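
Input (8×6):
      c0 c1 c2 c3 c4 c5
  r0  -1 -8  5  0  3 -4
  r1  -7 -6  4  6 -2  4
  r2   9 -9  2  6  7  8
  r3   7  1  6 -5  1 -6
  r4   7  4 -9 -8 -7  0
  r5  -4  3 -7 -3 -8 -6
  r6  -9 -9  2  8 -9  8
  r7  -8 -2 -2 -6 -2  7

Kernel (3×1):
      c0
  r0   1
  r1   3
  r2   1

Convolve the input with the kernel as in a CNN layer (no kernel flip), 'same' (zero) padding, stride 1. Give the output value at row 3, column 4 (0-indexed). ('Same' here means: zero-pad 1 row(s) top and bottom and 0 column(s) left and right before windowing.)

The receptive field on the zero-padded input at this output position is [7 / 1 / -7]. Elementwise product with the kernel and sum: 7·1 + 1·3 + -7·1.

3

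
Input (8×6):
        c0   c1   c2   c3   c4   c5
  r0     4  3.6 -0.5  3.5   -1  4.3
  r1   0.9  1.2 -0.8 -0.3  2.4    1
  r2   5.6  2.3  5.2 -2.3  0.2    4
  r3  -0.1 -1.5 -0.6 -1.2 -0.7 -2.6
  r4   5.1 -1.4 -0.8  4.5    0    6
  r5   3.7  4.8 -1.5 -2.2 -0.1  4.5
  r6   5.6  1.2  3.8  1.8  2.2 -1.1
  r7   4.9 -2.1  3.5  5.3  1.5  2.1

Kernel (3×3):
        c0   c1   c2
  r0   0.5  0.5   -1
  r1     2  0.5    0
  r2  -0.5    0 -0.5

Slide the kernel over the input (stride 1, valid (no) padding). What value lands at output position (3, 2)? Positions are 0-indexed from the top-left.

1.25

The receptive field on the input at this output position is [-0.6 -1.2 -0.7 / -0.8 4.5 0 / -1.5 -2.2 -0.1]. Elementwise product with the kernel and sum: -0.6·0.5 + -1.2·0.5 + -0.7·-1 + -0.8·2 + 4.5·0.5 + -1.5·-0.5 + -0.1·-0.5.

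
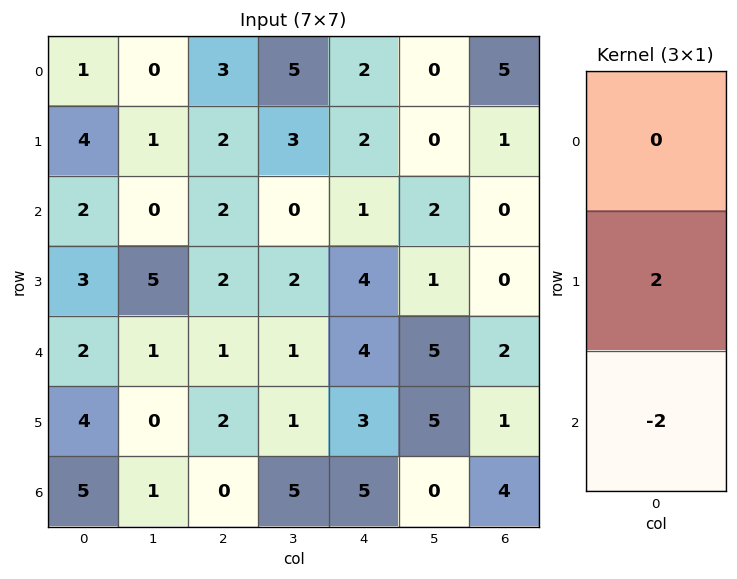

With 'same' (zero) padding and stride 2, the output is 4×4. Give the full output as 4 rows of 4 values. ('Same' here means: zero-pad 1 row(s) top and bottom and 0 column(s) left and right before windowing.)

Output[0,0]: The receptive field on the zero-padded input at this output position is [0 / 1 / 4]. Elementwise product with the kernel and sum: 1·2 + 4·-2.
Output[0,1]: The receptive field on the zero-padded input at this output position is [0 / 3 / 2]. Elementwise product with the kernel and sum: 3·2 + 2·-2.

-6 2 0 8
-2 0 -6 0
-4 -2 2 2
10 0 10 8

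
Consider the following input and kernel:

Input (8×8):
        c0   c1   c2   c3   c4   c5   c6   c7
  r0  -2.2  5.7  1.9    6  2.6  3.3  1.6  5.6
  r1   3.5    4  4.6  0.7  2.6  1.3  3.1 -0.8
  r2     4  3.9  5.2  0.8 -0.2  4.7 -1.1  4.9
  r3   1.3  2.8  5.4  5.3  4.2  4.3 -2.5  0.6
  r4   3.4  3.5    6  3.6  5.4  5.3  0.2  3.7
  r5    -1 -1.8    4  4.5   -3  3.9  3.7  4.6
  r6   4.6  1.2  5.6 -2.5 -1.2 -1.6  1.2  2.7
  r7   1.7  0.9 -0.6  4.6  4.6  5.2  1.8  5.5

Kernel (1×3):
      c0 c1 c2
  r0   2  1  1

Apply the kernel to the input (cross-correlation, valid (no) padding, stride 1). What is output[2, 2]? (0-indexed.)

11

The receptive field on the input at this output position is [5.2 0.8 -0.2]. Elementwise product with the kernel and sum: 5.2·2 + 0.8·1 + -0.2·1.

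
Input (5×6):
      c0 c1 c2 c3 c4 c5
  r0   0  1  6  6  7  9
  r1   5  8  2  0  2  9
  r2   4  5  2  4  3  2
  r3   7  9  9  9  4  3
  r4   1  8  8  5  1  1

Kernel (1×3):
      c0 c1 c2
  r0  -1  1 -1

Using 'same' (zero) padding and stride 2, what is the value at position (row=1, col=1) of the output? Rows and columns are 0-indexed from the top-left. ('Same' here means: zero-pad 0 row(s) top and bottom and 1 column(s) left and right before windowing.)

-7

The receptive field on the zero-padded input at this output position is [5 2 4]. Elementwise product with the kernel and sum: 5·-1 + 2·1 + 4·-1.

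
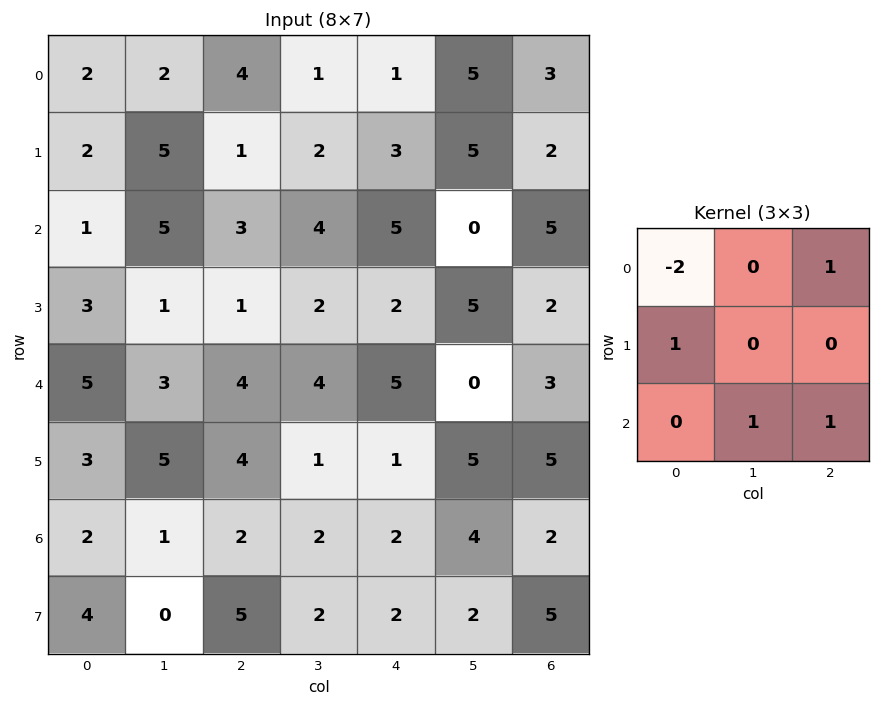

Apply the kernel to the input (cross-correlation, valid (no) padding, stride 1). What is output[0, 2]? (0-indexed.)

The receptive field on the input at this output position is [4 1 1 / 1 2 3 / 3 4 5]. Elementwise product with the kernel and sum: 4·-2 + 1·1 + 1·1 + 4·1 + 5·1.

3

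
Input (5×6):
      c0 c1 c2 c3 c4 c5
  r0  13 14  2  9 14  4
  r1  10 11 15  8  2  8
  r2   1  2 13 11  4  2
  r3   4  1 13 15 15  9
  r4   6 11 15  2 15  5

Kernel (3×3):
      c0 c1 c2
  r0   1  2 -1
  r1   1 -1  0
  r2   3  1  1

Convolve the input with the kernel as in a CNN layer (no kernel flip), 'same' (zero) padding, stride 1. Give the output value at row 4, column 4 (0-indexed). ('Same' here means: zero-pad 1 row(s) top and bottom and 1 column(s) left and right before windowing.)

The receptive field on the zero-padded input at this output position is [15 15 9 / 2 15 5 / 0 0 0]. Elementwise product with the kernel and sum: 15·1 + 15·2 + 9·-1 + 2·1 + 15·-1 + 0·3 + 0·1 + 0·1.

23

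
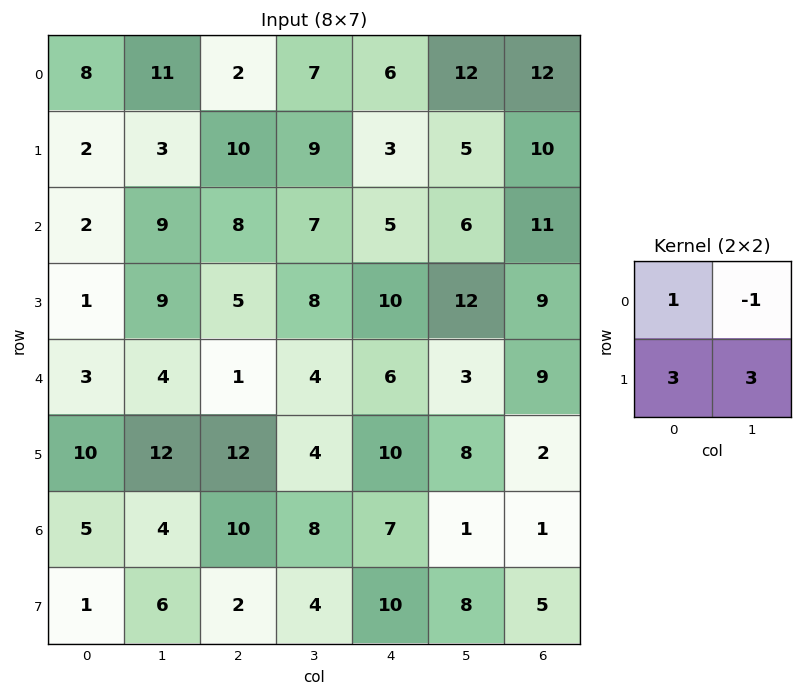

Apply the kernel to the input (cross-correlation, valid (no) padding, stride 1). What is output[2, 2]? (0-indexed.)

The receptive field on the input at this output position is [8 7 / 5 8]. Elementwise product with the kernel and sum: 8·1 + 7·-1 + 5·3 + 8·3.

40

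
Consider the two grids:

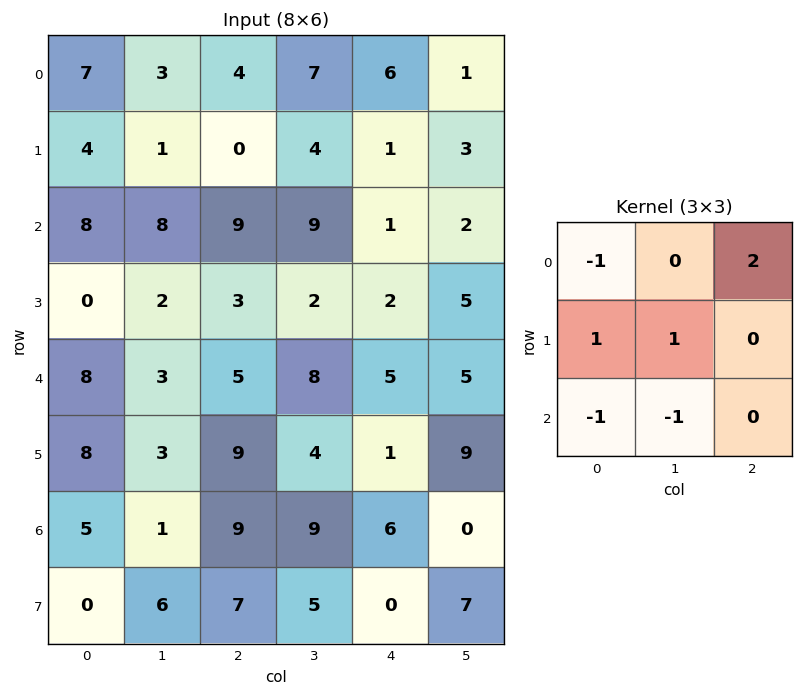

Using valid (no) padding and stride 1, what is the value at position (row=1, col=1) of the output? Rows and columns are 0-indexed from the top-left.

19

The receptive field on the input at this output position is [1 0 4 / 8 9 9 / 2 3 2]. Elementwise product with the kernel and sum: 1·-1 + 4·2 + 8·1 + 9·1 + 2·-1 + 3·-1.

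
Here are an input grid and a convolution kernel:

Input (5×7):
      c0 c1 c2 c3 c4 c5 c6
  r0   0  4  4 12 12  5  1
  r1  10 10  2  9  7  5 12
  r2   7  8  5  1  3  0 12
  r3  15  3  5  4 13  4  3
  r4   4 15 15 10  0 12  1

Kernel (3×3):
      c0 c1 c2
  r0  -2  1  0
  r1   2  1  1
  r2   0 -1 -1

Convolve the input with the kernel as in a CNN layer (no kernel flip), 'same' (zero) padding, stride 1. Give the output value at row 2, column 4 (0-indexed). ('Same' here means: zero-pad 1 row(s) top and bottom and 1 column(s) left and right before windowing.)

-23

The receptive field on the zero-padded input at this output position is [9 7 5 / 1 3 0 / 4 13 4]. Elementwise product with the kernel and sum: 9·-2 + 7·1 + 1·2 + 3·1 + 0·1 + 13·-1 + 4·-1.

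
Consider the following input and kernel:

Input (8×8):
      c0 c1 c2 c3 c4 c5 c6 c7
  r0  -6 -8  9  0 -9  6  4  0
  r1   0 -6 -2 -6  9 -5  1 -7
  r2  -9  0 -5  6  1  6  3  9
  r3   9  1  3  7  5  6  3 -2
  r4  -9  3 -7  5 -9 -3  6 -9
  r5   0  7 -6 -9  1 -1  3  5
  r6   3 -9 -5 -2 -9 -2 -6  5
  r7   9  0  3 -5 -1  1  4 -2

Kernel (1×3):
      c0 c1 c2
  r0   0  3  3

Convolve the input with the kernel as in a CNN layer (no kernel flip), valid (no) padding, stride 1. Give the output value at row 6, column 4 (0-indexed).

-24

The receptive field on the input at this output position is [-9 -2 -6]. Elementwise product with the kernel and sum: -2·3 + -6·3.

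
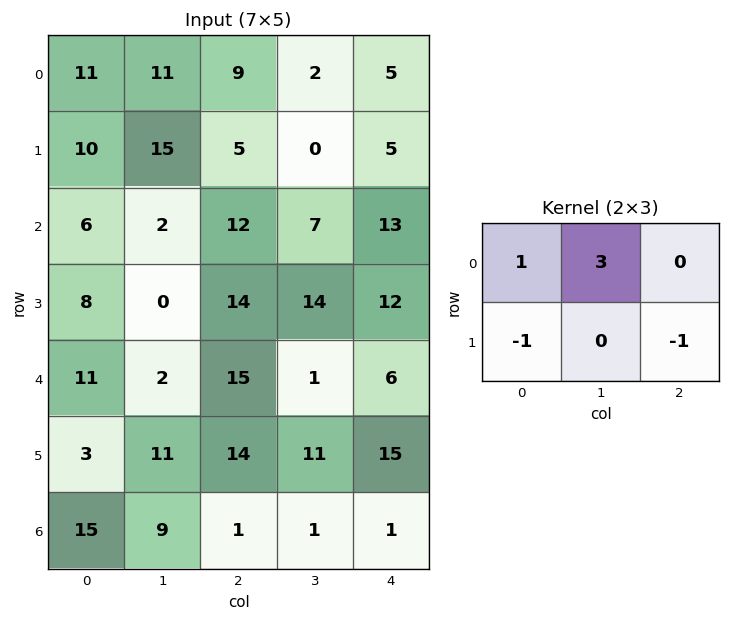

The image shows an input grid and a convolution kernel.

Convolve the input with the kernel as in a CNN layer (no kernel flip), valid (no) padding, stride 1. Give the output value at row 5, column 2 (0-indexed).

The receptive field on the input at this output position is [14 11 15 / 1 1 1]. Elementwise product with the kernel and sum: 14·1 + 11·3 + 1·-1 + 1·-1.

45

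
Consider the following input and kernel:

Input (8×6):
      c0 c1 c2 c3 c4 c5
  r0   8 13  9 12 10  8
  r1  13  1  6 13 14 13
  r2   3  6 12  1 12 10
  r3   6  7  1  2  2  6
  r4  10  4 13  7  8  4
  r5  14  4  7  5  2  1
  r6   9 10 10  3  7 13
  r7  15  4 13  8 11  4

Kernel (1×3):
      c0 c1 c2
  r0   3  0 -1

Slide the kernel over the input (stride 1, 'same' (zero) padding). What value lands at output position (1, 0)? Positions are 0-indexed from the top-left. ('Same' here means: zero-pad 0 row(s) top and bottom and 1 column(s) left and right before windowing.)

-1

The receptive field on the zero-padded input at this output position is [0 13 1]. Elementwise product with the kernel and sum: 0·3 + 1·-1.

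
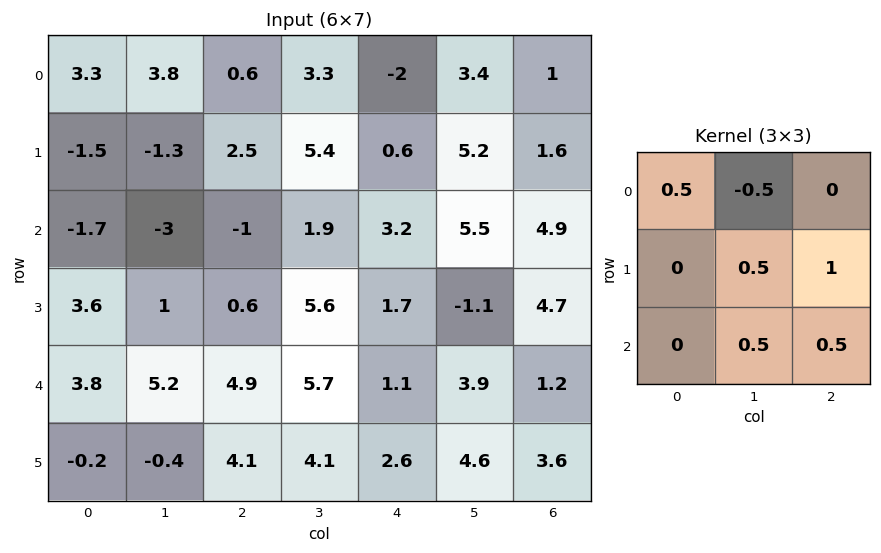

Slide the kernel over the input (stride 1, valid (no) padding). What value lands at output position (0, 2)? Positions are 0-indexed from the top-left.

4.5

The receptive field on the input at this output position is [0.6 3.3 -2 / 2.5 5.4 0.6 / -1 1.9 3.2]. Elementwise product with the kernel and sum: 0.6·0.5 + 3.3·-0.5 + 5.4·0.5 + 0.6·1 + 1.9·0.5 + 3.2·0.5.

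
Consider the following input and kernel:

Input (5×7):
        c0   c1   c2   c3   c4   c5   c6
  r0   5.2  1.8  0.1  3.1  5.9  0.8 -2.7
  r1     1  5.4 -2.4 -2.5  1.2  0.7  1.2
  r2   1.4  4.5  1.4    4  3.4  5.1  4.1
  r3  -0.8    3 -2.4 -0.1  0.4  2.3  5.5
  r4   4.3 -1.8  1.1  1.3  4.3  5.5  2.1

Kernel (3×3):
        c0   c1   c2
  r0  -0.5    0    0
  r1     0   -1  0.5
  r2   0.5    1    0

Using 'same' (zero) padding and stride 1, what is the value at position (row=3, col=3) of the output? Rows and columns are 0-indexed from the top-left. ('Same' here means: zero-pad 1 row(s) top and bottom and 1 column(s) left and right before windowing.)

1.45

The receptive field on the zero-padded input at this output position is [1.4 4 3.4 / -2.4 -0.1 0.4 / 1.1 1.3 4.3]. Elementwise product with the kernel and sum: 1.4·-0.5 + -0.1·-1 + 0.4·0.5 + 1.1·0.5 + 1.3·1.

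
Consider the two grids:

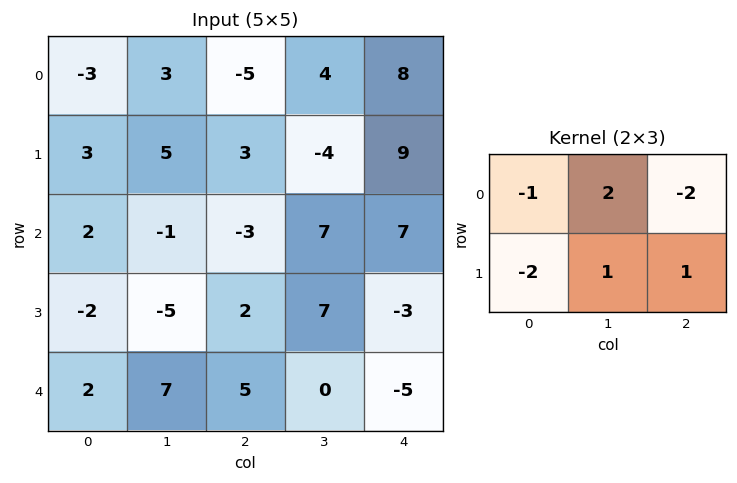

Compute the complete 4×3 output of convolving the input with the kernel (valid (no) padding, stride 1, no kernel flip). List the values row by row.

Output[0,0]: The receptive field on the input at this output position is [-3 3 -5 / 3 5 3]. Elementwise product with the kernel and sum: -3·-1 + 3·2 + -5·-2 + 3·-2 + 5·1 + 3·1.

21 -32 -4
-7 15 -9
3 0 3
-4 -14 3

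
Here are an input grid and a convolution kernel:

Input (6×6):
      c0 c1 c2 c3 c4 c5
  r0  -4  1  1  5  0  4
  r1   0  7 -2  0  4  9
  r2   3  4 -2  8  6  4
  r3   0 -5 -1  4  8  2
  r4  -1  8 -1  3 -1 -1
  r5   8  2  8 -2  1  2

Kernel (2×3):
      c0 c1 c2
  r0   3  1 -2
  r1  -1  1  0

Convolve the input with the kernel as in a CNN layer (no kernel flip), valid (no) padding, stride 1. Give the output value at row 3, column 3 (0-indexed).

The receptive field on the input at this output position is [4 8 2 / 3 -1 -1]. Elementwise product with the kernel and sum: 4·3 + 8·1 + 2·-2 + 3·-1 + -1·1.

12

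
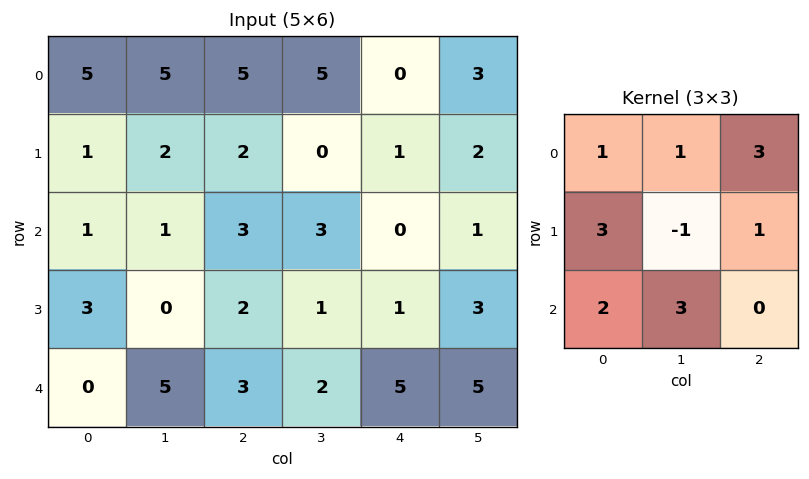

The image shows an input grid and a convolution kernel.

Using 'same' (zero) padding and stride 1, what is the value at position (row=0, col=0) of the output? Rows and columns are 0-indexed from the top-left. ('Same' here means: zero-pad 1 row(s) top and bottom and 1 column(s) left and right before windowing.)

3

The receptive field on the zero-padded input at this output position is [0 0 0 / 0 5 5 / 0 1 2]. Elementwise product with the kernel and sum: 0·1 + 0·1 + 0·3 + 0·3 + 5·-1 + 5·1 + 0·2 + 1·3.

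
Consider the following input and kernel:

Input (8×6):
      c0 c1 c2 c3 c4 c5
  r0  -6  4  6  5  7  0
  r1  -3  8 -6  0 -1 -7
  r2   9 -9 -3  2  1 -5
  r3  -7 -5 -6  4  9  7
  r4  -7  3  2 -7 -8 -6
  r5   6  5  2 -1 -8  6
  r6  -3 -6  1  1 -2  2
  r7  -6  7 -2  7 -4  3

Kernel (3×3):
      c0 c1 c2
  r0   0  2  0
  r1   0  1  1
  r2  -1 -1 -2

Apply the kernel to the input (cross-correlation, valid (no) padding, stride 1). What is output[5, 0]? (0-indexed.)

8

The receptive field on the input at this output position is [6 5 2 / -3 -6 1 / -6 7 -2]. Elementwise product with the kernel and sum: 5·2 + -6·1 + 1·1 + -6·-1 + 7·-1 + -2·-2.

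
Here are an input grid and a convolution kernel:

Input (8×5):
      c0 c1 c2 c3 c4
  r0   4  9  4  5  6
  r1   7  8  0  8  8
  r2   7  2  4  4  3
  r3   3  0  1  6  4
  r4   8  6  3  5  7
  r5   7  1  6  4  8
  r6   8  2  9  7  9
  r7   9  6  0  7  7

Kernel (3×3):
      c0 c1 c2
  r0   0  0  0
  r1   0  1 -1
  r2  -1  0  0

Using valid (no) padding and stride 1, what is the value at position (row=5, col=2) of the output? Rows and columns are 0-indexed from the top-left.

-2

The receptive field on the input at this output position is [6 4 8 / 9 7 9 / 0 7 7]. Elementwise product with the kernel and sum: 7·1 + 9·-1 + 0·-1.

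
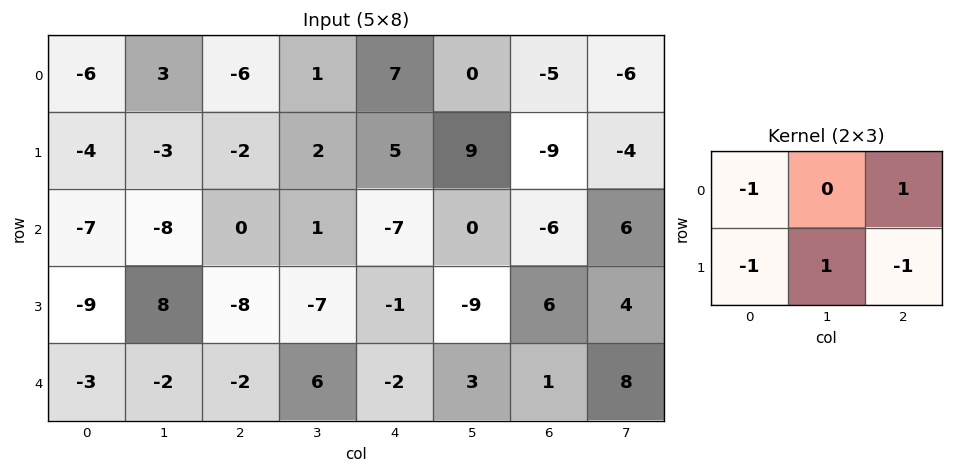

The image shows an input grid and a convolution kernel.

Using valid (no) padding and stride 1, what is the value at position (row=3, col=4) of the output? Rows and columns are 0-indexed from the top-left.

The receptive field on the input at this output position is [-1 -9 6 / -2 3 1]. Elementwise product with the kernel and sum: -1·-1 + 6·1 + -2·-1 + 3·1 + 1·-1.

11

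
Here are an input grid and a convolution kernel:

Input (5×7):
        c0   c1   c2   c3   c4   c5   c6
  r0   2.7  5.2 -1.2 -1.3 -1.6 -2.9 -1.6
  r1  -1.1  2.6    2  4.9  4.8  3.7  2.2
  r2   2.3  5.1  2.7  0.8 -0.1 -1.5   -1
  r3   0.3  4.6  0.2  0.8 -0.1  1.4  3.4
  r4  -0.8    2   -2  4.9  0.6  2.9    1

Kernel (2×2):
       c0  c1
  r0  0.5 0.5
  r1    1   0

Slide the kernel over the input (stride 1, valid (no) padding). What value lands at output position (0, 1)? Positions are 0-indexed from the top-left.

4.6

The receptive field on the input at this output position is [5.2 -1.2 / 2.6 2]. Elementwise product with the kernel and sum: 5.2·0.5 + -1.2·0.5 + 2.6·1.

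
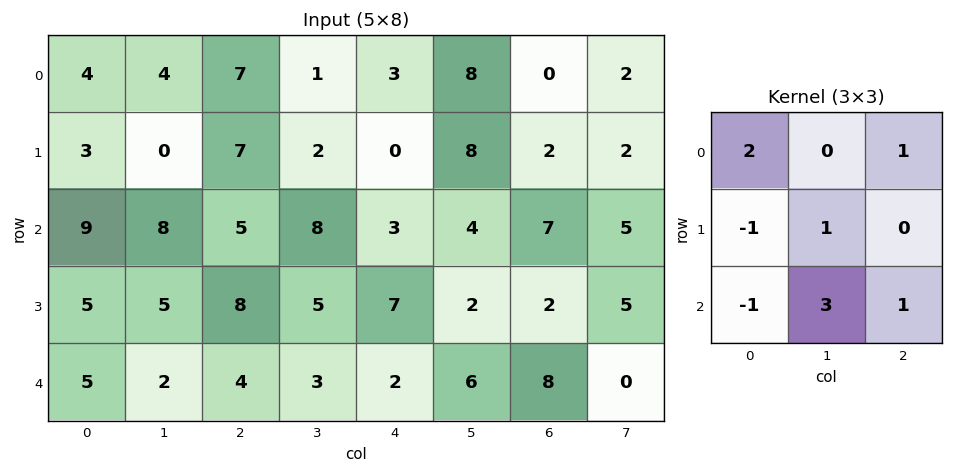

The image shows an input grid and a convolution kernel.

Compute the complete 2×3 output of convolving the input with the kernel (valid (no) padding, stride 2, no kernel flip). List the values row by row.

Output[0,0]: The receptive field on the input at this output position is [4 4 7 / 3 0 7 / 9 8 5]. Elementwise product with the kernel and sum: 4·2 + 7·1 + 3·-1 + 0·1 + 9·-1 + 8·3 + 5·1.
Output[0,1]: The receptive field on the input at this output position is [7 1 3 / 7 2 0 / 5 8 3]. Elementwise product with the kernel and sum: 7·2 + 3·1 + 7·-1 + 2·1 + 5·-1 + 8·3 + 3·1.

32 34 30
28 17 32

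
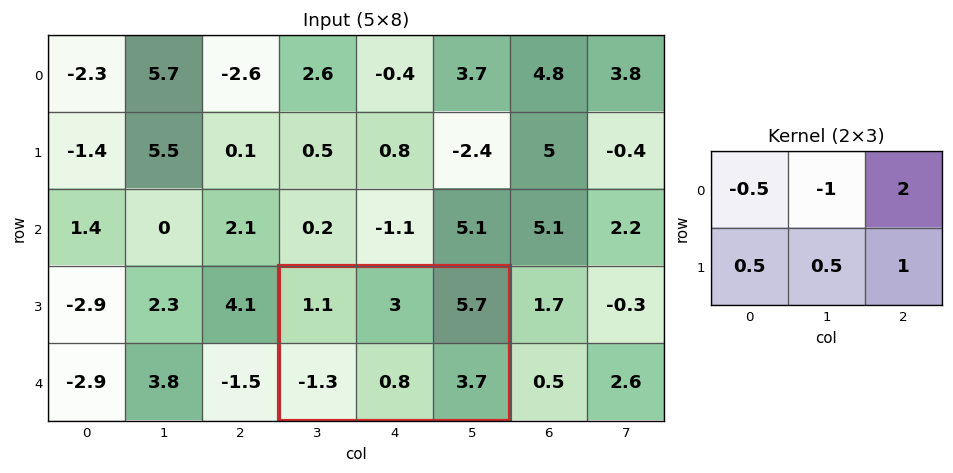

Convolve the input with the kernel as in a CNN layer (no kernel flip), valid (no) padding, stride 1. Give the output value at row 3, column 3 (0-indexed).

11.3

The receptive field on the input at this output position is [1.1 3 5.7 / -1.3 0.8 3.7]. Elementwise product with the kernel and sum: 1.1·-0.5 + 3·-1 + 5.7·2 + -1.3·0.5 + 0.8·0.5 + 3.7·1.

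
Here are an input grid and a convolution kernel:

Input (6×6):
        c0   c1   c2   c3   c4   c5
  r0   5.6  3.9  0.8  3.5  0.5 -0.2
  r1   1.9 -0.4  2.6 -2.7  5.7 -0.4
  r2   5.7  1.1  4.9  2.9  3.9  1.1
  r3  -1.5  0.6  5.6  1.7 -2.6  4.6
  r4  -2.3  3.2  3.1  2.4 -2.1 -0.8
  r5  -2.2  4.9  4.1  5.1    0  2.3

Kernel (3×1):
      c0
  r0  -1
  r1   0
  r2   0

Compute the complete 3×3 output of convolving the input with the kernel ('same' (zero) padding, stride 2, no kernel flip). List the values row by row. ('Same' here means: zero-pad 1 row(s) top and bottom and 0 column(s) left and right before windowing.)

Output[0,0]: The receptive field on the zero-padded input at this output position is [0 / 5.6 / 1.9]. Elementwise product with the kernel and sum: 0·-1.
Output[0,1]: The receptive field on the zero-padded input at this output position is [0 / 0.8 / 2.6]. Elementwise product with the kernel and sum: 0·-1.

0 0 0
-1.9 -2.6 -5.7
1.5 -5.6 2.6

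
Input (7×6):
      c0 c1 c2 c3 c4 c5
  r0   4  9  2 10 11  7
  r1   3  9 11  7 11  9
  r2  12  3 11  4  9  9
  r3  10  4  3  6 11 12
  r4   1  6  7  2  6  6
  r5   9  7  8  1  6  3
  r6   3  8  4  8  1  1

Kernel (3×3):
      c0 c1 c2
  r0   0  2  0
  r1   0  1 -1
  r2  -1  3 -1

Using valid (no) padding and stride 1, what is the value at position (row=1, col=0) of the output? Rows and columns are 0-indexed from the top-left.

The receptive field on the input at this output position is [3 9 11 / 12 3 11 / 10 4 3]. Elementwise product with the kernel and sum: 9·2 + 3·1 + 11·-1 + 10·-1 + 4·3 + 3·-1.

9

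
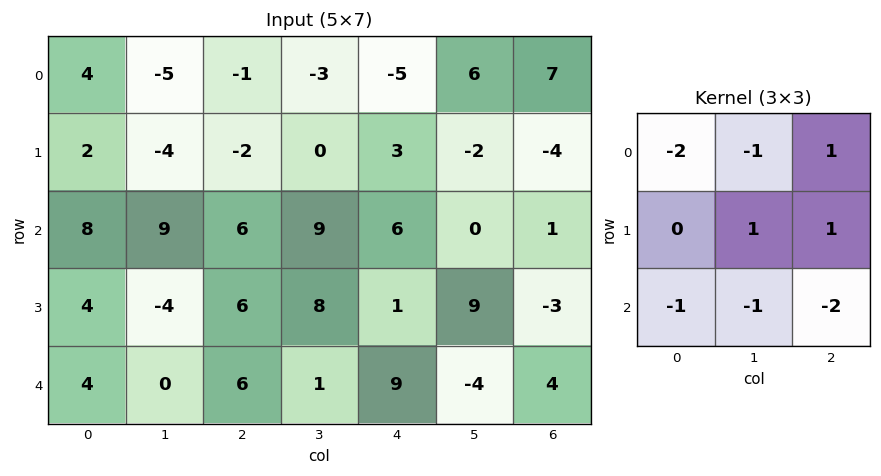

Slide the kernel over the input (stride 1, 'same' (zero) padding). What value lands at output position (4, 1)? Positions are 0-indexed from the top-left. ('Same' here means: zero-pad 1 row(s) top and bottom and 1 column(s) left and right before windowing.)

8

The receptive field on the zero-padded input at this output position is [4 -4 6 / 4 0 6 / 0 0 0]. Elementwise product with the kernel and sum: 4·-2 + -4·-1 + 6·1 + 0·1 + 6·1 + 0·-1 + 0·-1 + 0·-2.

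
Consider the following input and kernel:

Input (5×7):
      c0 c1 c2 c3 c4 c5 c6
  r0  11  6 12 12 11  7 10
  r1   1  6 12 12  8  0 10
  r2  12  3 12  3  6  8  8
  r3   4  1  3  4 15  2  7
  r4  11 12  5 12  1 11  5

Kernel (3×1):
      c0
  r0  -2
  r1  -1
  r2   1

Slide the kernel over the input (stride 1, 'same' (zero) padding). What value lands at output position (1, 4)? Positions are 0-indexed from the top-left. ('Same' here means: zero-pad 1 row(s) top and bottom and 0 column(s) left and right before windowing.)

-24

The receptive field on the zero-padded input at this output position is [11 / 8 / 6]. Elementwise product with the kernel and sum: 11·-2 + 8·-1 + 6·1.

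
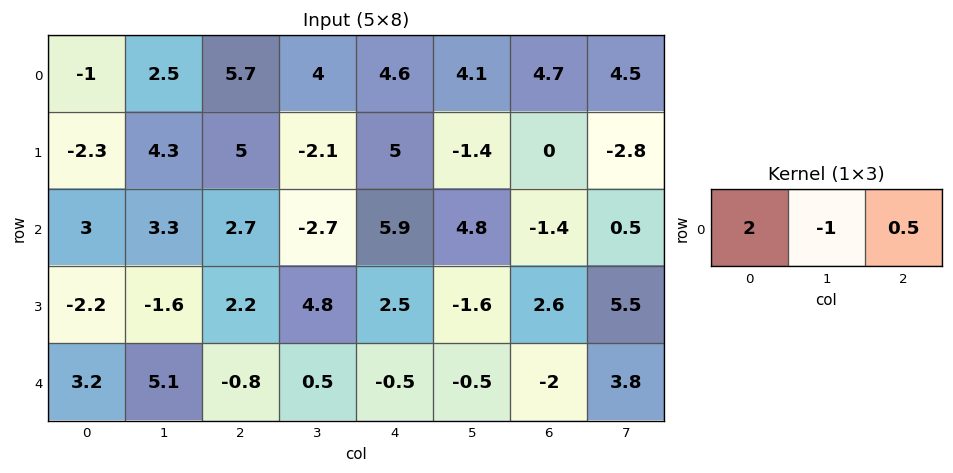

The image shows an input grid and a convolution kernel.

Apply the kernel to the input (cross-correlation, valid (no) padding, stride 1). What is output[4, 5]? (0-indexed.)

2.9

The receptive field on the input at this output position is [-0.5 -2 3.8]. Elementwise product with the kernel and sum: -0.5·2 + -2·-1 + 3.8·0.5.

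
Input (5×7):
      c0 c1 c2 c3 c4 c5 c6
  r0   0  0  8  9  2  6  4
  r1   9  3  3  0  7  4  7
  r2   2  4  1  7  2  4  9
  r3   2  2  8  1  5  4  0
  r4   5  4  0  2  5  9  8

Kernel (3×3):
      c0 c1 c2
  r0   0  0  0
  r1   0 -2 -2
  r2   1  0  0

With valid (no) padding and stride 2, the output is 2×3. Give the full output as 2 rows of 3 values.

-10 -13 -20
-15 -12 -3

Output[0,0]: The receptive field on the input at this output position is [0 0 8 / 9 3 3 / 2 4 1]. Elementwise product with the kernel and sum: 3·-2 + 3·-2 + 2·1.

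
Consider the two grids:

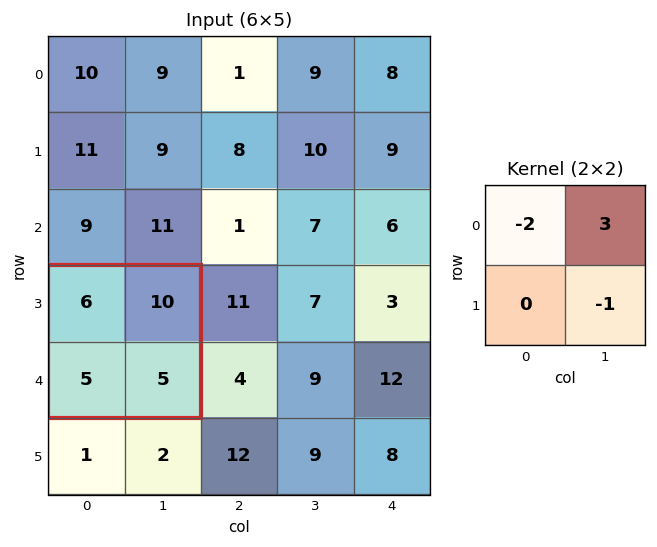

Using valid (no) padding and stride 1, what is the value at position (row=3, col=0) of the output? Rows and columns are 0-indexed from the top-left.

The receptive field on the input at this output position is [6 10 / 5 5]. Elementwise product with the kernel and sum: 6·-2 + 10·3 + 5·-1.

13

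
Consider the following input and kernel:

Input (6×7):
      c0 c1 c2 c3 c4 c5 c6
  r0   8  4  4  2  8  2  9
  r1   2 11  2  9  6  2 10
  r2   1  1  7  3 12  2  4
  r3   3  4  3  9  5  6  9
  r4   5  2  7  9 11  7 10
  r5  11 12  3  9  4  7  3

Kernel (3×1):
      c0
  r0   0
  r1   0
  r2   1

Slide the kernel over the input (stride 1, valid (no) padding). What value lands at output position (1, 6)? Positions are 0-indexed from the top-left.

9

The receptive field on the input at this output position is [10 / 4 / 9]. Elementwise product with the kernel and sum: 9·1.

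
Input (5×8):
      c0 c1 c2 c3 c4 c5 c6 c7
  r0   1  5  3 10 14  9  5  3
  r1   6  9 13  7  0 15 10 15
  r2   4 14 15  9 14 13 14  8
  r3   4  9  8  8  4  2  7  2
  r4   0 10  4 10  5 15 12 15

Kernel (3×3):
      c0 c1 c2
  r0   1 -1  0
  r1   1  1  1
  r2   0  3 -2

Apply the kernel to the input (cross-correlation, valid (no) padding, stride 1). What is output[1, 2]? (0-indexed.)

The receptive field on the input at this output position is [13 7 0 / 15 9 14 / 8 8 4]. Elementwise product with the kernel and sum: 13·1 + 7·-1 + 15·1 + 9·1 + 14·1 + 8·3 + 4·-2.

60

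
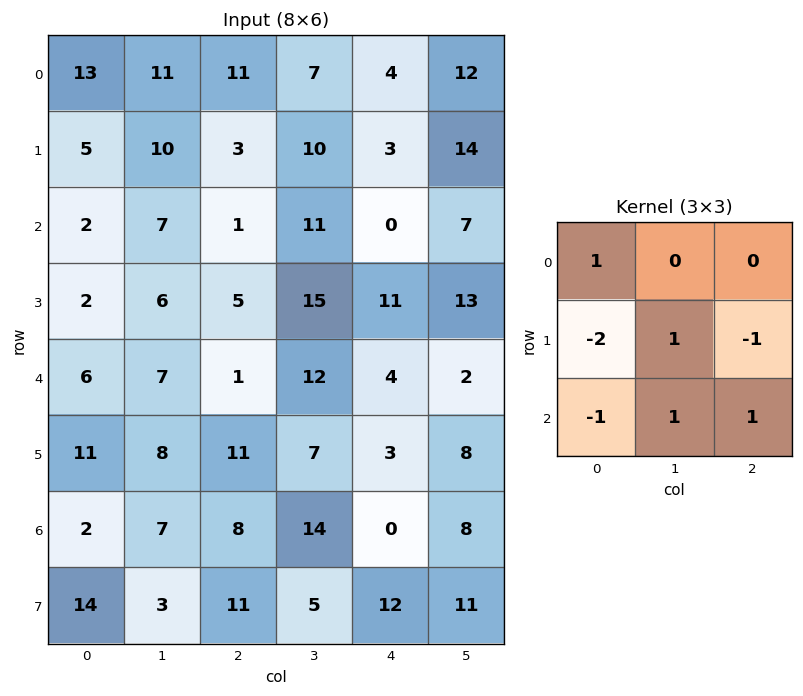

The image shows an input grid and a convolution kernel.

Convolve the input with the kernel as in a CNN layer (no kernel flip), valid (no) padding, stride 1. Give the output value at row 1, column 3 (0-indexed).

The receptive field on the input at this output position is [10 3 14 / 11 0 7 / 15 11 13]. Elementwise product with the kernel and sum: 10·1 + 11·-2 + 0·1 + 7·-1 + 15·-1 + 11·1 + 13·1.

-10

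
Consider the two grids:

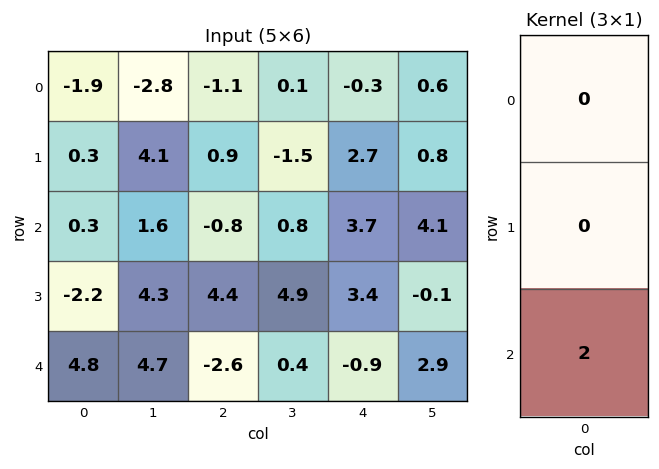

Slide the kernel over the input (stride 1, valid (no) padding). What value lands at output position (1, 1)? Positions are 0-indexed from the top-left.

8.6

The receptive field on the input at this output position is [4.1 / 1.6 / 4.3]. Elementwise product with the kernel and sum: 4.3·2.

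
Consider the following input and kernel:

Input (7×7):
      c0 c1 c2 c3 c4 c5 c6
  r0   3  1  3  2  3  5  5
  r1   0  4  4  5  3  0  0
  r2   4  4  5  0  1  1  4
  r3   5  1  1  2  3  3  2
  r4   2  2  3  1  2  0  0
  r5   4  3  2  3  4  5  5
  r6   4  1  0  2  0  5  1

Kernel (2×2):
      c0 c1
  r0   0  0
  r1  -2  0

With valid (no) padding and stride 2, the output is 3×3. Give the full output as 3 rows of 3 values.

0 -8 -6
-10 -2 -6
-8 -4 -8

Output[0,0]: The receptive field on the input at this output position is [3 1 / 0 4]. Elementwise product with the kernel and sum: 0·-2.
Output[0,1]: The receptive field on the input at this output position is [3 2 / 4 5]. Elementwise product with the kernel and sum: 4·-2.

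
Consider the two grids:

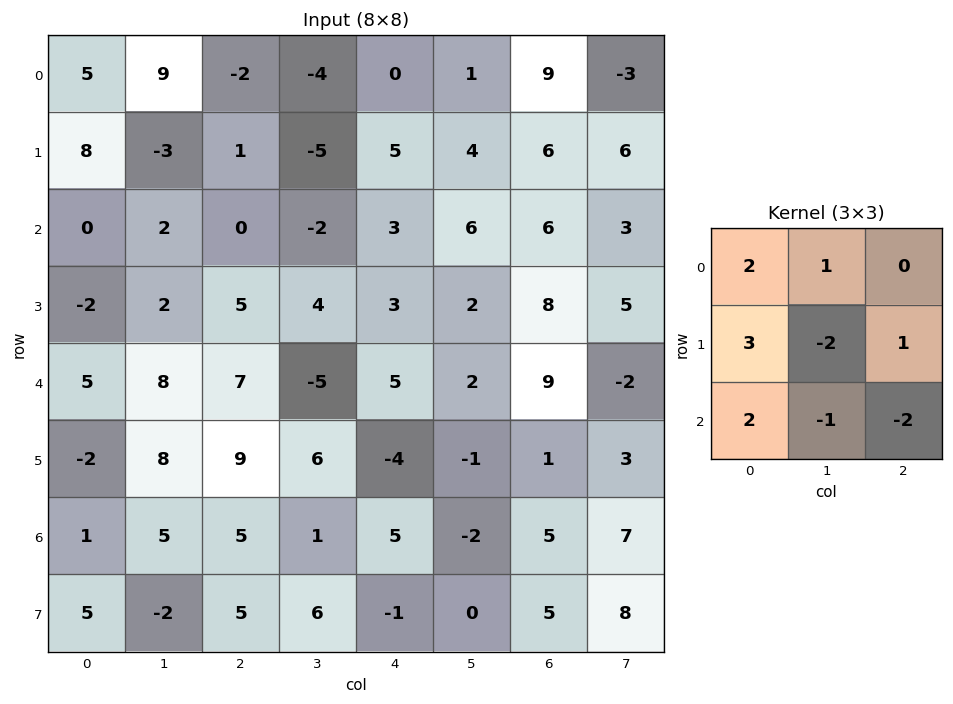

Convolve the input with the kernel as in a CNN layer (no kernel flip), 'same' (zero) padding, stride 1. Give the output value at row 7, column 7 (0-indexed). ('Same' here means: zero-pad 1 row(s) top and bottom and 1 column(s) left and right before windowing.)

The receptive field on the zero-padded input at this output position is [5 7 0 / 5 8 0 / 0 0 0]. Elementwise product with the kernel and sum: 5·2 + 7·1 + 5·3 + 8·-2 + 0·1 + 0·2 + 0·-1 + 0·-2.

16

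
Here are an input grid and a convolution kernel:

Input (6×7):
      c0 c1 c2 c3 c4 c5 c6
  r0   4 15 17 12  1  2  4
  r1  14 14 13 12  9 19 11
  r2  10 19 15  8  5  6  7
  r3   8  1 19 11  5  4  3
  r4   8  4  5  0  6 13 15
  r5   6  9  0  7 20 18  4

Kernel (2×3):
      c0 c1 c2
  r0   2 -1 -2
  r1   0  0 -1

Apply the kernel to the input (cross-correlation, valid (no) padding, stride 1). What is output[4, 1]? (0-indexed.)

-4

The receptive field on the input at this output position is [4 5 0 / 9 0 7]. Elementwise product with the kernel and sum: 4·2 + 5·-1 + 0·-2 + 7·-1.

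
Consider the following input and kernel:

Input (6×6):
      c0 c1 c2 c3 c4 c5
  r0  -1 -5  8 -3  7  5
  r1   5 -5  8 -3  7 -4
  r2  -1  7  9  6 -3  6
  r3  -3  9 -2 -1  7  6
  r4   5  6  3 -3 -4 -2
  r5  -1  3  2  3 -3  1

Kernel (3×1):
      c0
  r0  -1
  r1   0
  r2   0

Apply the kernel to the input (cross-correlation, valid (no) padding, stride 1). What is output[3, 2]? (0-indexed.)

2

The receptive field on the input at this output position is [-2 / 3 / 2]. Elementwise product with the kernel and sum: -2·-1.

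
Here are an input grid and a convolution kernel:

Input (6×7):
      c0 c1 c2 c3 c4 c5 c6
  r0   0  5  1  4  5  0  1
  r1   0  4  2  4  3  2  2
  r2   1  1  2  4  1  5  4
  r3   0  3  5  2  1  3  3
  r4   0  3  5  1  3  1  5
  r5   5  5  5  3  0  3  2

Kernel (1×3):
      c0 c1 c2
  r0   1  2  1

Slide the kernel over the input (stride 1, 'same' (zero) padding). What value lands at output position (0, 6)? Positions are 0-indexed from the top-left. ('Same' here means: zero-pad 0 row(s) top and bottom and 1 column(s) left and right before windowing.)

2

The receptive field on the zero-padded input at this output position is [0 1 0]. Elementwise product with the kernel and sum: 0·1 + 1·2 + 0·1.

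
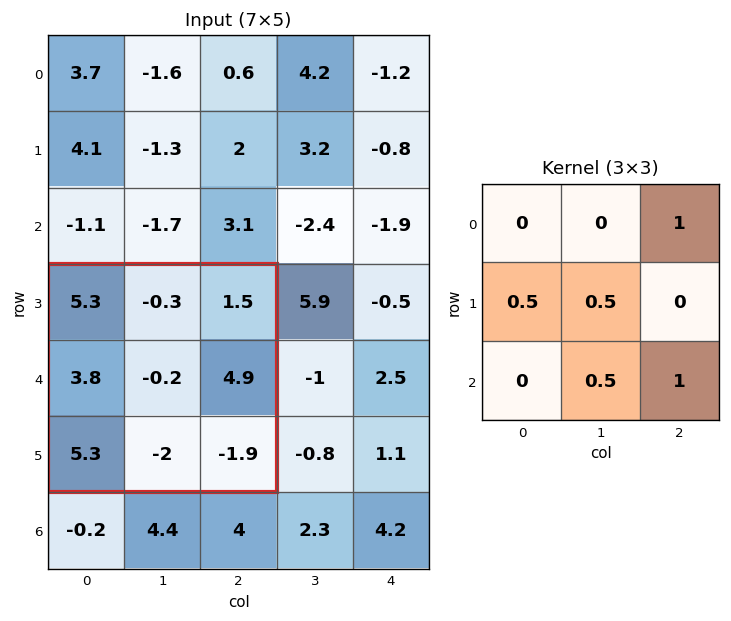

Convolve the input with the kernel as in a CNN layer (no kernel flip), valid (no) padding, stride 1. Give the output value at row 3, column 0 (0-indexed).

0.4

The receptive field on the input at this output position is [5.3 -0.3 1.5 / 3.8 -0.2 4.9 / 5.3 -2 -1.9]. Elementwise product with the kernel and sum: 1.5·1 + 3.8·0.5 + -0.2·0.5 + -2·0.5 + -1.9·1.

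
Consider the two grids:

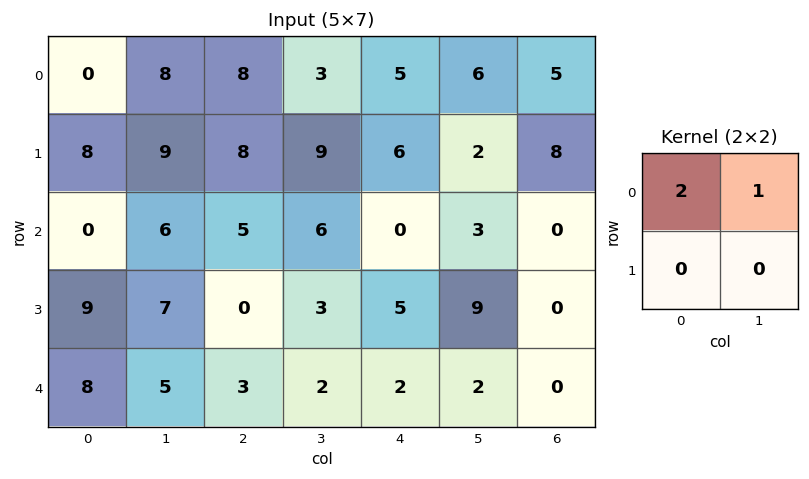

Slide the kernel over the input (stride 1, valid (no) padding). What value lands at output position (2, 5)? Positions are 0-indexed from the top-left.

6

The receptive field on the input at this output position is [3 0 / 9 0]. Elementwise product with the kernel and sum: 3·2 + 0·1.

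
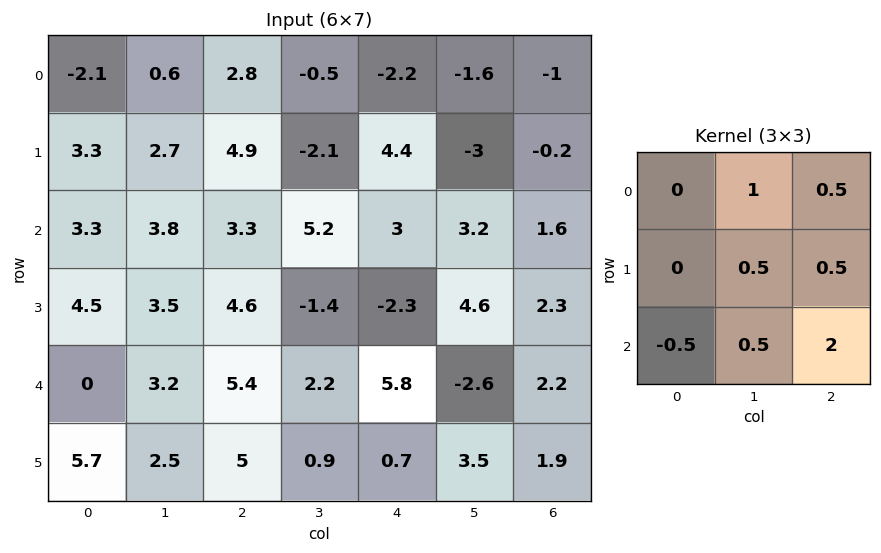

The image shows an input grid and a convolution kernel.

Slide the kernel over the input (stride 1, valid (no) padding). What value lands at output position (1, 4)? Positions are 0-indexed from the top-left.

The receptive field on the input at this output position is [4.4 -3 -0.2 / 3 3.2 1.6 / -2.3 4.6 2.3]. Elementwise product with the kernel and sum: -3·1 + -0.2·0.5 + 3.2·0.5 + 1.6·0.5 + -2.3·-0.5 + 4.6·0.5 + 2.3·2.

7.35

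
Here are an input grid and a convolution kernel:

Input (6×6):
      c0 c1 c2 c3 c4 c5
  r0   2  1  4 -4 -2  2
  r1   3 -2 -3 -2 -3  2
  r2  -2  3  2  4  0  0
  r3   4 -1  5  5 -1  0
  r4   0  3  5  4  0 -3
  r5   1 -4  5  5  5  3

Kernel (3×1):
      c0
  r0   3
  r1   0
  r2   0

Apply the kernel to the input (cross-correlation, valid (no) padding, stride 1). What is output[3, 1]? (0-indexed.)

The receptive field on the input at this output position is [-1 / 3 / -4]. Elementwise product with the kernel and sum: -1·3.

-3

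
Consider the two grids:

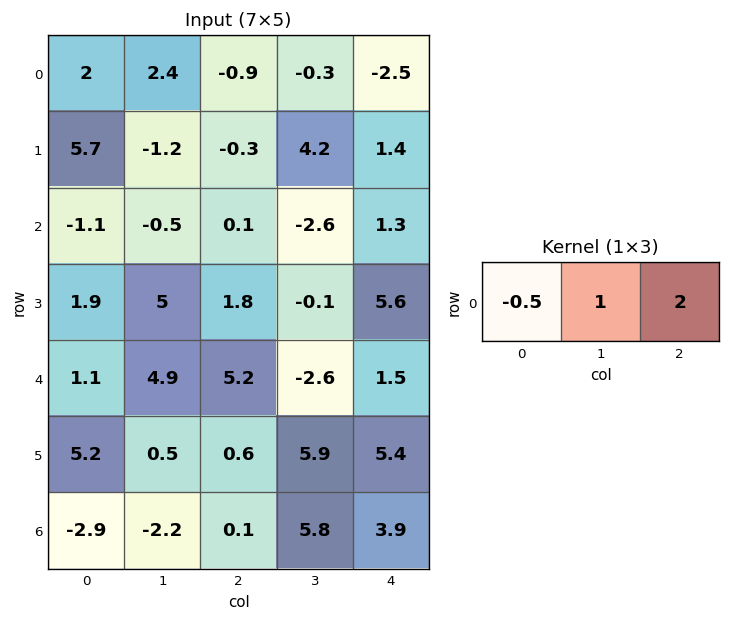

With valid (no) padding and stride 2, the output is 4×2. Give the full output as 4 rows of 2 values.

-0.4 -4.85
0.25 -0.05
14.75 -2.2
-0.55 13.55

Output[0,0]: The receptive field on the input at this output position is [2 2.4 -0.9]. Elementwise product with the kernel and sum: 2·-0.5 + 2.4·1 + -0.9·2.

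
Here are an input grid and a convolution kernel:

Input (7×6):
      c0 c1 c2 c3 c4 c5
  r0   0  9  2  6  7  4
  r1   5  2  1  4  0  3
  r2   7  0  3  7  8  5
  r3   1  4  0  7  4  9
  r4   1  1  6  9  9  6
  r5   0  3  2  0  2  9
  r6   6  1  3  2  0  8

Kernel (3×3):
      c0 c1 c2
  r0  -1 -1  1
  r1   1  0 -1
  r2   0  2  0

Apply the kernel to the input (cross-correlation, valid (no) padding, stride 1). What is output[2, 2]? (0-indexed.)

The receptive field on the input at this output position is [3 7 8 / 0 7 4 / 6 9 9]. Elementwise product with the kernel and sum: 3·-1 + 7·-1 + 8·1 + 0·1 + 4·-1 + 9·2.

12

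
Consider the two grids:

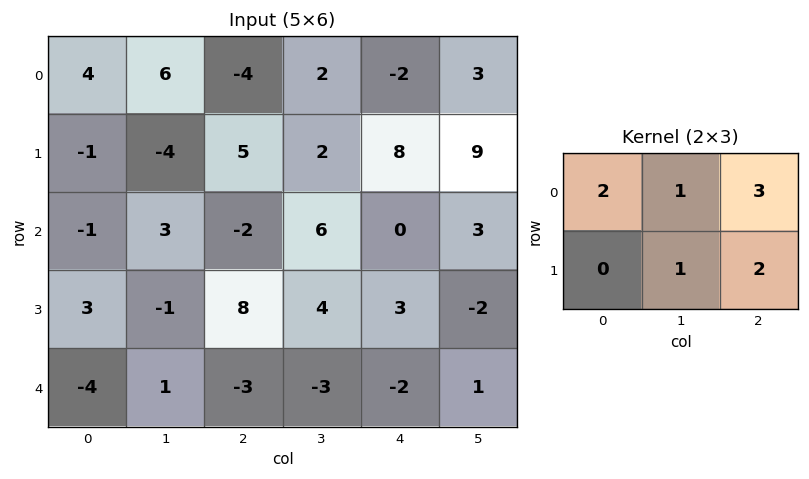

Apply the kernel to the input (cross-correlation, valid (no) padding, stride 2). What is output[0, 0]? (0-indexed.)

The receptive field on the input at this output position is [4 6 -4 / -1 -4 5]. Elementwise product with the kernel and sum: 4·2 + 6·1 + -4·3 + -4·1 + 5·2.

8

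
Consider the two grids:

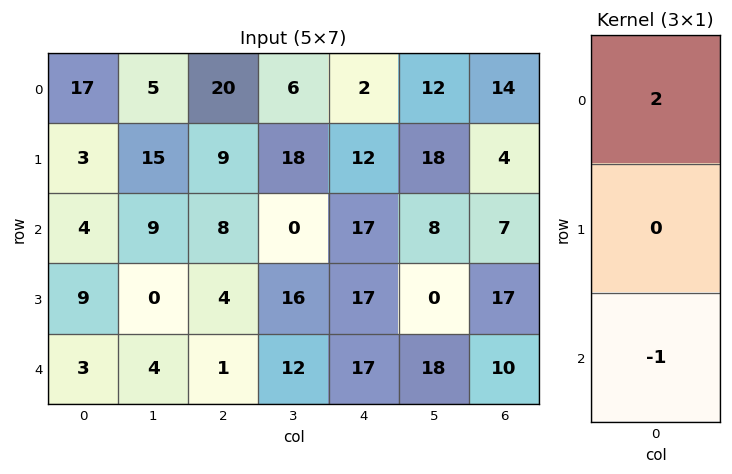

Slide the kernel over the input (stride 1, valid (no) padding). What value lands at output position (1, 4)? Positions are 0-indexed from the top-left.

The receptive field on the input at this output position is [12 / 17 / 17]. Elementwise product with the kernel and sum: 12·2 + 17·-1.

7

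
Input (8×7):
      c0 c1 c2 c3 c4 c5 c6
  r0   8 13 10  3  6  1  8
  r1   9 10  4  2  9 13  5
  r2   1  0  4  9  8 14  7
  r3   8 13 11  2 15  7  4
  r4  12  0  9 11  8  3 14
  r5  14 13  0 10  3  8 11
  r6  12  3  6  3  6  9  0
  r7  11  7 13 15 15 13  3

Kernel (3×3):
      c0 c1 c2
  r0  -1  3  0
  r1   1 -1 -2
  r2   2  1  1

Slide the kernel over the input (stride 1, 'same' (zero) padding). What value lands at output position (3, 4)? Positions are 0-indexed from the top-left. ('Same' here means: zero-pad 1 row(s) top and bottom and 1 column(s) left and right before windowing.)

21

The receptive field on the zero-padded input at this output position is [9 8 14 / 2 15 7 / 11 8 3]. Elementwise product with the kernel and sum: 9·-1 + 8·3 + 2·1 + 15·-1 + 7·-2 + 11·2 + 8·1 + 3·1.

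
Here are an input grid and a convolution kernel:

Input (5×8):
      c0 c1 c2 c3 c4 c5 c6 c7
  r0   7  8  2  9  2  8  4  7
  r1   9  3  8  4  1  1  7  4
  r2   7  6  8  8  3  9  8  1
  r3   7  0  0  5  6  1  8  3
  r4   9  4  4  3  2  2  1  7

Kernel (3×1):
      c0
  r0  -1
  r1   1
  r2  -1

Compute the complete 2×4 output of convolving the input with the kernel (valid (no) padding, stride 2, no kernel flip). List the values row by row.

Output[0,0]: The receptive field on the input at this output position is [7 / 9 / 7]. Elementwise product with the kernel and sum: 7·-1 + 9·1 + 7·-1.

-5 -2 -4 -5
-9 -12 1 -1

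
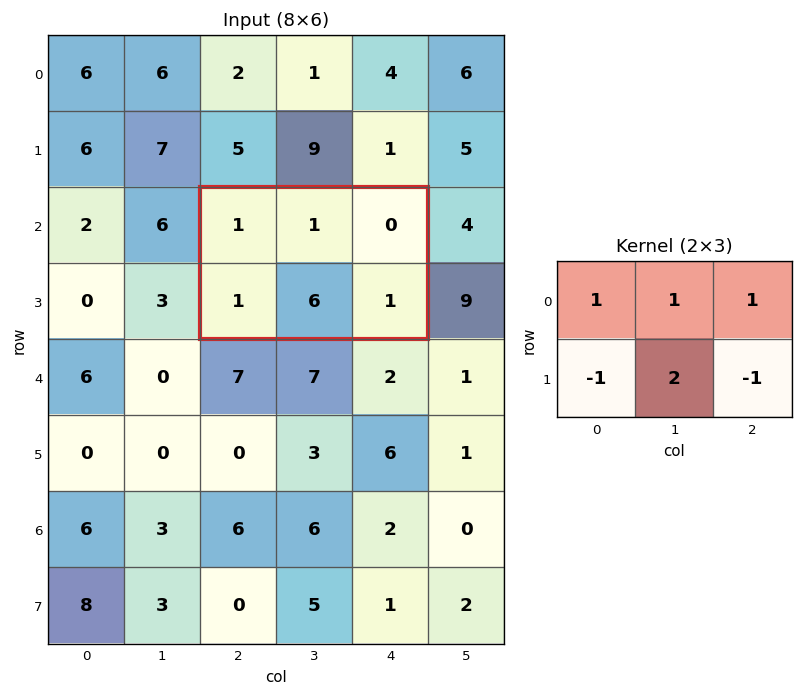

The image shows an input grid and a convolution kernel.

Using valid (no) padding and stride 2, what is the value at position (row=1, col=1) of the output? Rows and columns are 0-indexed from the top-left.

The receptive field on the input at this output position is [1 1 0 / 1 6 1]. Elementwise product with the kernel and sum: 1·1 + 1·1 + 0·1 + 1·-1 + 6·2 + 1·-1.

12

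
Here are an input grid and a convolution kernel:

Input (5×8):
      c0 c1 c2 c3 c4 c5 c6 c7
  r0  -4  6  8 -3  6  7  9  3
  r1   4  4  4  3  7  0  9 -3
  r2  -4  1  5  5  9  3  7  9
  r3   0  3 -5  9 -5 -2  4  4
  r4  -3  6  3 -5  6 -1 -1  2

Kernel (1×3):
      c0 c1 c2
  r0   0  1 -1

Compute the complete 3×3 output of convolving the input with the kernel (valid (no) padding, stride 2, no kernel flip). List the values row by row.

Output[0,0]: The receptive field on the input at this output position is [-4 6 8]. Elementwise product with the kernel and sum: 6·1 + 8·-1.
Output[0,1]: The receptive field on the input at this output position is [8 -3 6]. Elementwise product with the kernel and sum: -3·1 + 6·-1.

-2 -9 -2
-4 -4 -4
3 -11 0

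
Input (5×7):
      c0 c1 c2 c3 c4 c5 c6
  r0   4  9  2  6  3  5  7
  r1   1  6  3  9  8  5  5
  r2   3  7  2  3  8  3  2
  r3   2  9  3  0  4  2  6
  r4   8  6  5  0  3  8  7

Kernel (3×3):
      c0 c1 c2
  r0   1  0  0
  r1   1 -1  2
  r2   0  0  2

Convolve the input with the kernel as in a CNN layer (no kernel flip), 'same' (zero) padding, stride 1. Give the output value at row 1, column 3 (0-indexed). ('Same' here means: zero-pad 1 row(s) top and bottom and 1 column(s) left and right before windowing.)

28

The receptive field on the zero-padded input at this output position is [2 6 3 / 3 9 8 / 2 3 8]. Elementwise product with the kernel and sum: 2·1 + 3·1 + 9·-1 + 8·2 + 8·2.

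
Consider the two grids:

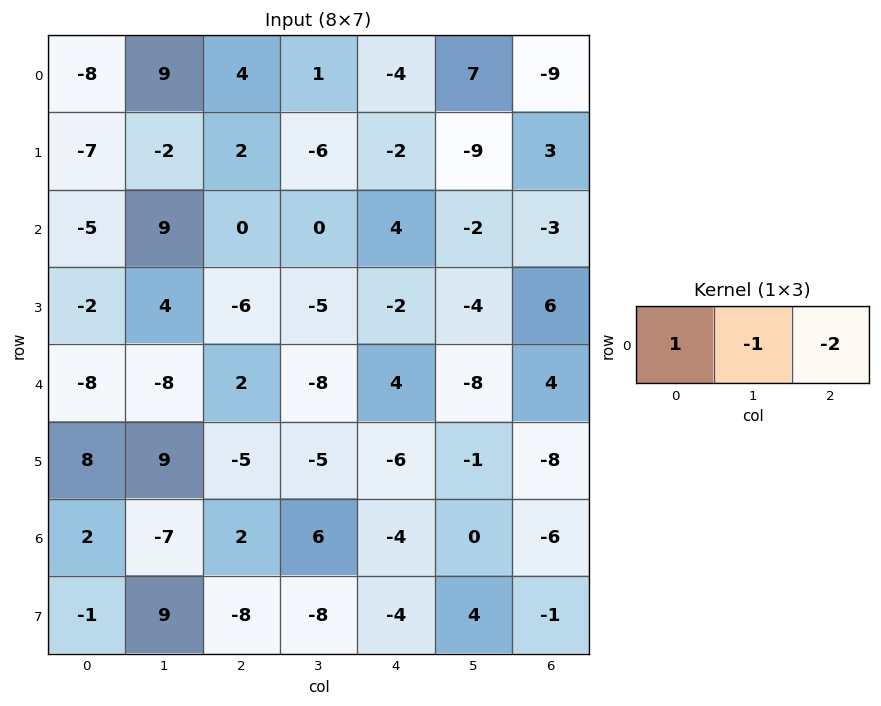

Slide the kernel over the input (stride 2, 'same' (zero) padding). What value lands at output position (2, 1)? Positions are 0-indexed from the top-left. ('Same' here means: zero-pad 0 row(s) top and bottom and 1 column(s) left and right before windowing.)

The receptive field on the zero-padded input at this output position is [-8 2 -8]. Elementwise product with the kernel and sum: -8·1 + 2·-1 + -8·-2.

6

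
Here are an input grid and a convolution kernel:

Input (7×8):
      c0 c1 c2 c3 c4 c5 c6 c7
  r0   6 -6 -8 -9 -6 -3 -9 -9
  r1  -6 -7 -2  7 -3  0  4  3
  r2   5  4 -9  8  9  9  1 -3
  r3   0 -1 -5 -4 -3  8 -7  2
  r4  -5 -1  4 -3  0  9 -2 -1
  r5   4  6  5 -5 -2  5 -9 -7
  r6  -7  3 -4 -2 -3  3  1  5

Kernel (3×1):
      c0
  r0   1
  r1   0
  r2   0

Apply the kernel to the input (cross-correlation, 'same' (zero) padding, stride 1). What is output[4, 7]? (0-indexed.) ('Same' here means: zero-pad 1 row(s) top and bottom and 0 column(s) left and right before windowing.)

2

The receptive field on the zero-padded input at this output position is [2 / -1 / -7]. Elementwise product with the kernel and sum: 2·1.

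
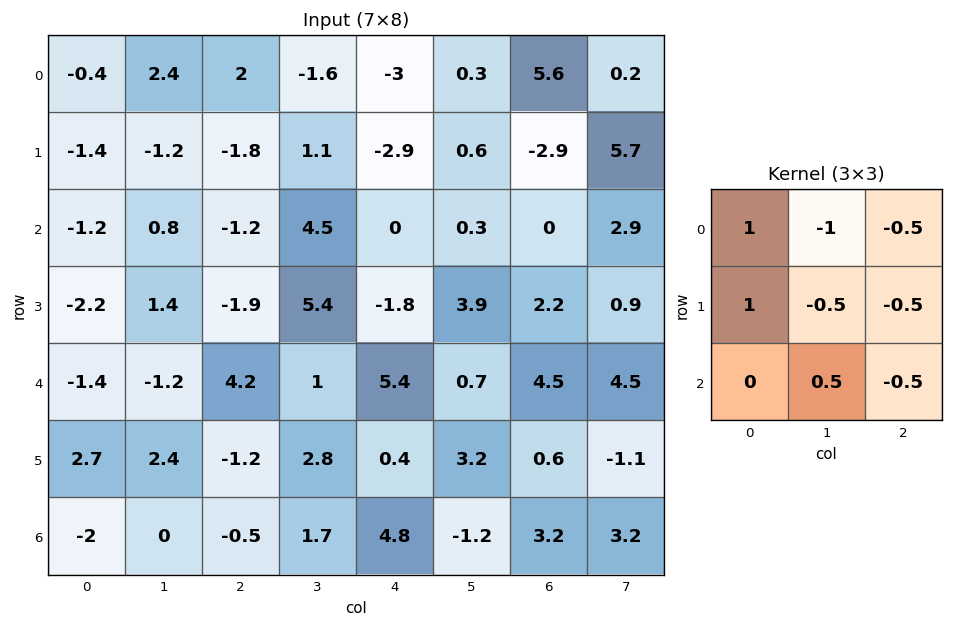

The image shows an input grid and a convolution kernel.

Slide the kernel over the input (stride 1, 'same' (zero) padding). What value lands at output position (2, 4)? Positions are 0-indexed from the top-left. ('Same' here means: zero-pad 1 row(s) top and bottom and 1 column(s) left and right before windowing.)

The receptive field on the zero-padded input at this output position is [1.1 -2.9 0.6 / 4.5 0 0.3 / 5.4 -1.8 3.9]. Elementwise product with the kernel and sum: 1.1·1 + -2.9·-1 + 0.6·-0.5 + 4.5·1 + 0·-0.5 + 0.3·-0.5 + -1.8·0.5 + 3.9·-0.5.

5.2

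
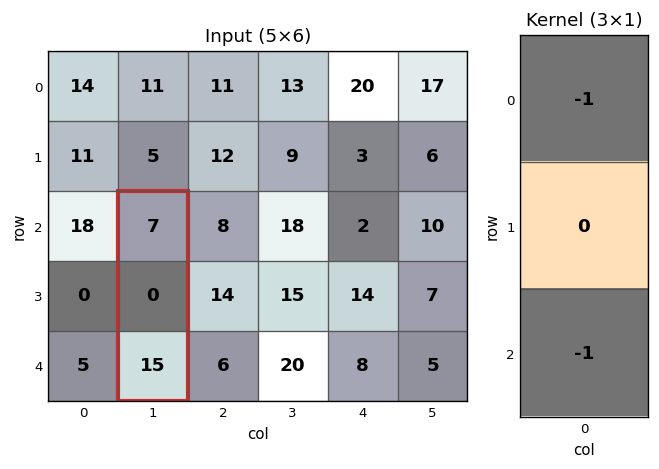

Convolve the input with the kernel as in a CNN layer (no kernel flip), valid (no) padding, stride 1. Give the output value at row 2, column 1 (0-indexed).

The receptive field on the input at this output position is [7 / 0 / 15]. Elementwise product with the kernel and sum: 7·-1 + 15·-1.

-22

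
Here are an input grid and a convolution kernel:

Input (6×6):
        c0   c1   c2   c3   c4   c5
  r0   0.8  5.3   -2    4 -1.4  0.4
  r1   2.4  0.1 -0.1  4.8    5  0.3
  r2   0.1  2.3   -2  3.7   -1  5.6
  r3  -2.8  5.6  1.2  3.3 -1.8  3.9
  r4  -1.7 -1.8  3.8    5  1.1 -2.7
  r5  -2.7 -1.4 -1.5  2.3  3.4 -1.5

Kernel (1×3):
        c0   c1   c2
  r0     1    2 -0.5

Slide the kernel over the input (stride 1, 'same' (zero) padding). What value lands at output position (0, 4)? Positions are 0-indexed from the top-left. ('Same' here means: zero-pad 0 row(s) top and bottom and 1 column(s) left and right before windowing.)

1

The receptive field on the zero-padded input at this output position is [4 -1.4 0.4]. Elementwise product with the kernel and sum: 4·1 + -1.4·2 + 0.4·-0.5.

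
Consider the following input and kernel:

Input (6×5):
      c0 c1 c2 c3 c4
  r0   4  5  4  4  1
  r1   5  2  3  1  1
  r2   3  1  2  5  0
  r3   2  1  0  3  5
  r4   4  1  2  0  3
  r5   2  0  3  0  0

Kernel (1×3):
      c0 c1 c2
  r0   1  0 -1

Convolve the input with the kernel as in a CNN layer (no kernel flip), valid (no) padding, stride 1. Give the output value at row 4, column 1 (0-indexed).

The receptive field on the input at this output position is [1 2 0]. Elementwise product with the kernel and sum: 1·1 + 0·-1.

1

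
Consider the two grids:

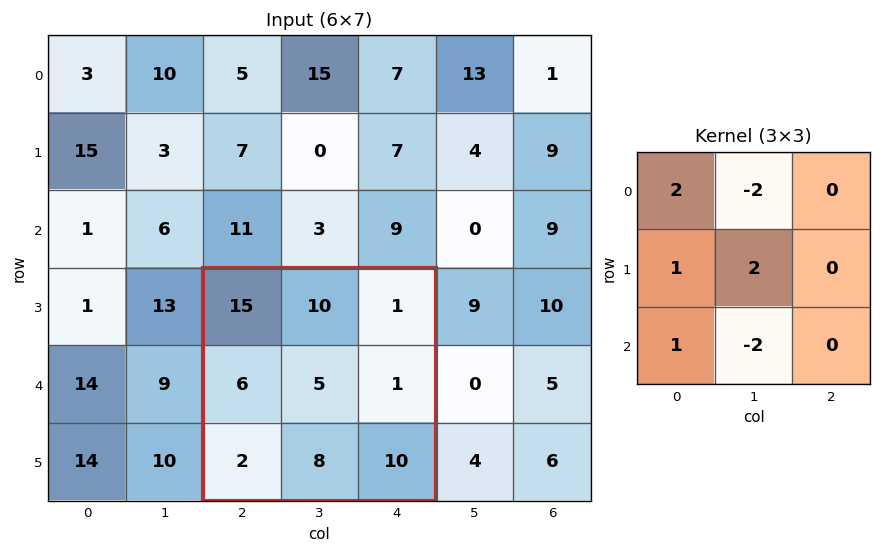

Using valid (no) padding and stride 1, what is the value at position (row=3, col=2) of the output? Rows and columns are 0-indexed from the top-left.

12

The receptive field on the input at this output position is [15 10 1 / 6 5 1 / 2 8 10]. Elementwise product with the kernel and sum: 15·2 + 10·-2 + 6·1 + 5·2 + 2·1 + 8·-2.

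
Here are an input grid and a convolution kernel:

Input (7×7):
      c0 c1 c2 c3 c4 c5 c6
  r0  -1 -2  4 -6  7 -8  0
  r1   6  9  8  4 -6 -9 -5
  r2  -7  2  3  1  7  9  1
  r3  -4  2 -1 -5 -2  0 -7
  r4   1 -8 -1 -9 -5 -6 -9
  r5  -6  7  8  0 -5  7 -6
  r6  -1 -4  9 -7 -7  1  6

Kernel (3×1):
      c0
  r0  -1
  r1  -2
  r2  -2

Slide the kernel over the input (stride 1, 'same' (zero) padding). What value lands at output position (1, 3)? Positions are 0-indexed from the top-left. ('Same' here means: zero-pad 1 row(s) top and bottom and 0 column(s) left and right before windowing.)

The receptive field on the zero-padded input at this output position is [-6 / 4 / 1]. Elementwise product with the kernel and sum: -6·-1 + 4·-2 + 1·-2.

-4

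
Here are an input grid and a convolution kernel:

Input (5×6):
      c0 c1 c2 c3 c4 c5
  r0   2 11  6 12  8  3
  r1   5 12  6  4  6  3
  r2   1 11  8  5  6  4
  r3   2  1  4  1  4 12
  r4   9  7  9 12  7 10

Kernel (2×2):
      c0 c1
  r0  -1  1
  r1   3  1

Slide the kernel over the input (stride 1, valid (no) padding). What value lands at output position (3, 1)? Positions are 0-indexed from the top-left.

33

The receptive field on the input at this output position is [1 4 / 7 9]. Elementwise product with the kernel and sum: 1·-1 + 4·1 + 7·3 + 9·1.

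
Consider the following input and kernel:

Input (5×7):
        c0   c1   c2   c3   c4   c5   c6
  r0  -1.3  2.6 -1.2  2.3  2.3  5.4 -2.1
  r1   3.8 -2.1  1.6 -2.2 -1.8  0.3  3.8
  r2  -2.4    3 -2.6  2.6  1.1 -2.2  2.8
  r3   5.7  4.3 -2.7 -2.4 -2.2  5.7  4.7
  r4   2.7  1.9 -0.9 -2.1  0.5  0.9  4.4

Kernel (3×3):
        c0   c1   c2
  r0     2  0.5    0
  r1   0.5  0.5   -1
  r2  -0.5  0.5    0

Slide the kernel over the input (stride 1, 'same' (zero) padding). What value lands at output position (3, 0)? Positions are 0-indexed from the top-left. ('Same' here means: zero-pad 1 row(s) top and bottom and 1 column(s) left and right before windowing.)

The receptive field on the zero-padded input at this output position is [0 -2.4 3 / 0 5.7 4.3 / 0 2.7 1.9]. Elementwise product with the kernel and sum: 0·2 + -2.4·0.5 + 0·0.5 + 5.7·0.5 + 4.3·-1 + 0·-0.5 + 2.7·0.5.

-1.3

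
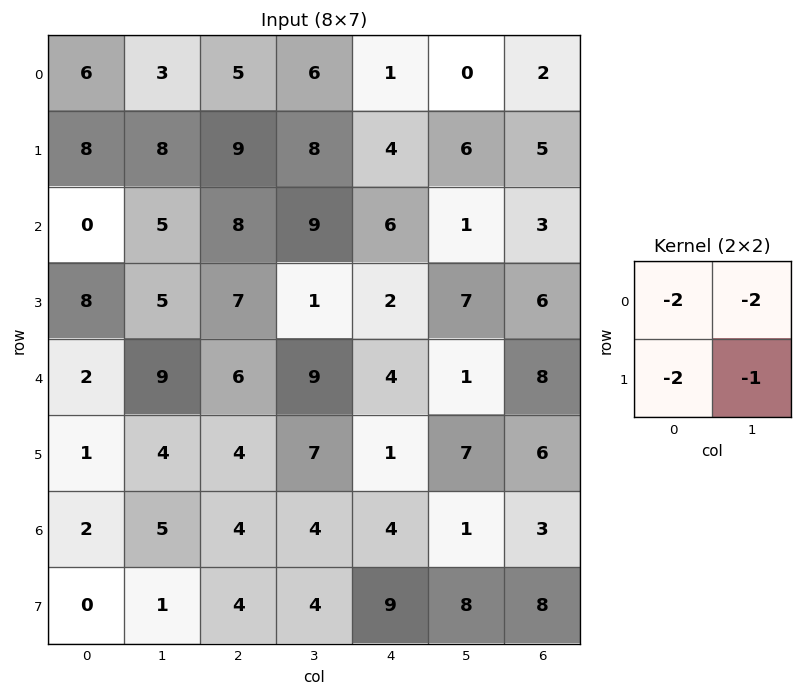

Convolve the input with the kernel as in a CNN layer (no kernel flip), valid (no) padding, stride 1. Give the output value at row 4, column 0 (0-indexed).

-28

The receptive field on the input at this output position is [2 9 / 1 4]. Elementwise product with the kernel and sum: 2·-2 + 9·-2 + 1·-2 + 4·-1.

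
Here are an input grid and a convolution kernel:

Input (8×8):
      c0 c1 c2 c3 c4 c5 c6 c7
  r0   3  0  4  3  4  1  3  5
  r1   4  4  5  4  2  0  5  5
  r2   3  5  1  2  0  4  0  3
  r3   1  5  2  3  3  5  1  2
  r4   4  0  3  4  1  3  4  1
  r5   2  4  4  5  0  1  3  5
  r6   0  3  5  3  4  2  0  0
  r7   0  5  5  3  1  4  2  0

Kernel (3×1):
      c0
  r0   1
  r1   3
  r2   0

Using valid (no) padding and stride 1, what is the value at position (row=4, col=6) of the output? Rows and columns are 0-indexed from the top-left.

The receptive field on the input at this output position is [4 / 3 / 0]. Elementwise product with the kernel and sum: 4·1 + 3·3.

13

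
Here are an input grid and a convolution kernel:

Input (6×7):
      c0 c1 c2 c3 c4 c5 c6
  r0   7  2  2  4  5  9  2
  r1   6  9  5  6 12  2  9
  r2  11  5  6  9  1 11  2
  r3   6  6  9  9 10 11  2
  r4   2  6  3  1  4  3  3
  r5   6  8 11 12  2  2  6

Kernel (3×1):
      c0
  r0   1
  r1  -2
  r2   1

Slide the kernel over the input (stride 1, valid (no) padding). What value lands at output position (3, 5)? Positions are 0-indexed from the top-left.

The receptive field on the input at this output position is [11 / 3 / 2]. Elementwise product with the kernel and sum: 11·1 + 3·-2 + 2·1.

7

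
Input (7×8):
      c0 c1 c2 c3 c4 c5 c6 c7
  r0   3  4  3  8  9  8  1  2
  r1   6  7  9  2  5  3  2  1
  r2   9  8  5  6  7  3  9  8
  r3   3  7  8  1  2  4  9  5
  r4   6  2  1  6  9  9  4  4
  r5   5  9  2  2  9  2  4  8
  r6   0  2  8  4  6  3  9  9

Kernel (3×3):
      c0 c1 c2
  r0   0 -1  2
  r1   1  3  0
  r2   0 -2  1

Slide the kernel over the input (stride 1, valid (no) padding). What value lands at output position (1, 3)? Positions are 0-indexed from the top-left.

28

The receptive field on the input at this output position is [2 5 3 / 6 7 3 / 1 2 4]. Elementwise product with the kernel and sum: 5·-1 + 3·2 + 6·1 + 7·3 + 2·-2 + 4·1.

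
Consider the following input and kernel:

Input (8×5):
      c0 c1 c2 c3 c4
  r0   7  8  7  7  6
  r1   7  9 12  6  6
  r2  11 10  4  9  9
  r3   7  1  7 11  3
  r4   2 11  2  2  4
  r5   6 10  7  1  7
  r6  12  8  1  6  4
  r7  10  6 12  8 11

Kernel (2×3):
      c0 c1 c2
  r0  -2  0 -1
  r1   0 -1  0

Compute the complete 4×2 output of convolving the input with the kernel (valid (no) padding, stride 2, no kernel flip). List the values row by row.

Output[0,0]: The receptive field on the input at this output position is [7 8 7 / 7 9 12]. Elementwise product with the kernel and sum: 7·-2 + 7·-1 + 9·-1.
Output[0,1]: The receptive field on the input at this output position is [7 7 6 / 12 6 6]. Elementwise product with the kernel and sum: 7·-2 + 6·-1 + 6·-1.

-30 -26
-27 -28
-16 -9
-31 -14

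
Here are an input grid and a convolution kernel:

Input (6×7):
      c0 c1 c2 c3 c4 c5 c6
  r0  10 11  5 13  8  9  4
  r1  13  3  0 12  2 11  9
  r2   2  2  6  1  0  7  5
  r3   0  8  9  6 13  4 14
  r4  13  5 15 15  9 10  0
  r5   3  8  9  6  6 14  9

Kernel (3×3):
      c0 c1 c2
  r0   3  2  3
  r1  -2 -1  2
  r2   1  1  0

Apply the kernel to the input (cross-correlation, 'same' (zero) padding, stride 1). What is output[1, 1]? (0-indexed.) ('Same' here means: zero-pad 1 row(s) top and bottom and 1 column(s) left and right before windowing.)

42

The receptive field on the zero-padded input at this output position is [10 11 5 / 13 3 0 / 2 2 6]. Elementwise product with the kernel and sum: 10·3 + 11·2 + 5·3 + 13·-2 + 3·-1 + 0·2 + 2·1 + 2·1.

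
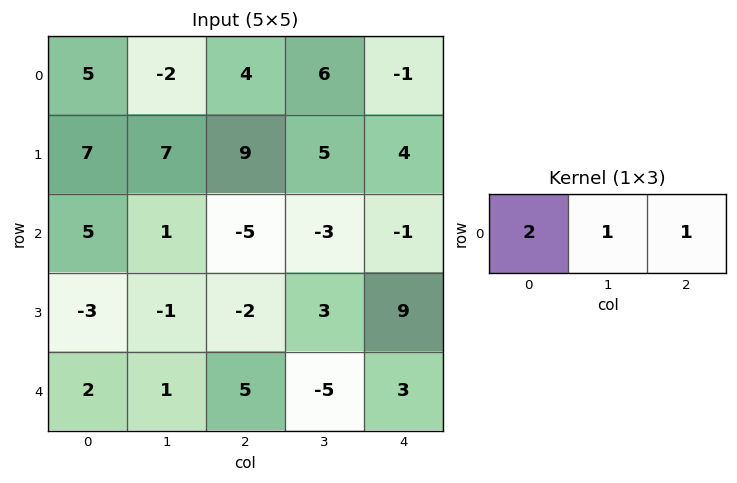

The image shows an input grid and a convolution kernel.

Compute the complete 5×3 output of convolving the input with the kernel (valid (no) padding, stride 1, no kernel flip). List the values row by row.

Output[0,0]: The receptive field on the input at this output position is [5 -2 4]. Elementwise product with the kernel and sum: 5·2 + -2·1 + 4·1.

12 6 13
30 28 27
6 -6 -14
-9 -1 8
10 2 8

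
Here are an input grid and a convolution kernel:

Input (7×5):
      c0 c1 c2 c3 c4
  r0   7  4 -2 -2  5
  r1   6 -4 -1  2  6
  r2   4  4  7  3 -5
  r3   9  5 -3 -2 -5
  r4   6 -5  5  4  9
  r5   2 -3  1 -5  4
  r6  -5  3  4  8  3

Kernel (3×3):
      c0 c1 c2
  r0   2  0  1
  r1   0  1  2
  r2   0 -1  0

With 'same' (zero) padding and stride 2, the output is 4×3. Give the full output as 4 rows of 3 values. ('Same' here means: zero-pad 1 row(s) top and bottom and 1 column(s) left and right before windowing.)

9 -5 -1
-1 10 4
-1 20 1
-2 9 -7

Output[0,0]: The receptive field on the zero-padded input at this output position is [0 0 0 / 0 7 4 / 0 6 -4]. Elementwise product with the kernel and sum: 0·2 + 0·1 + 7·1 + 4·2 + 6·-1.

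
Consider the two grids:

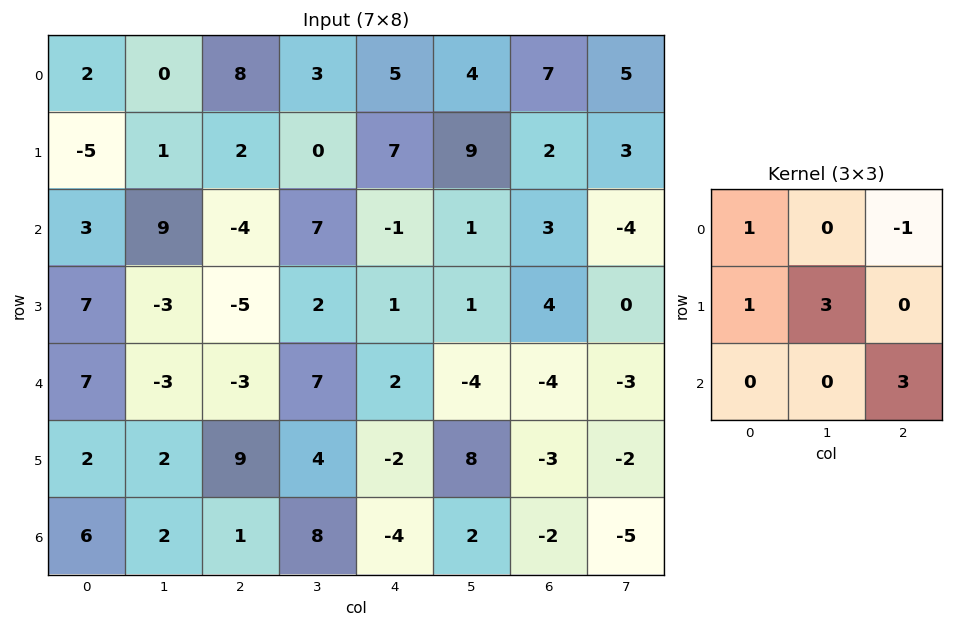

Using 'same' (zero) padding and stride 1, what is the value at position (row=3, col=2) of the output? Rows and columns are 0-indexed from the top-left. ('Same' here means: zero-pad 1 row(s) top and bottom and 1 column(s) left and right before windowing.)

5

The receptive field on the zero-padded input at this output position is [9 -4 7 / -3 -5 2 / -3 -3 7]. Elementwise product with the kernel and sum: 9·1 + 7·-1 + -3·1 + -5·3 + 7·3.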